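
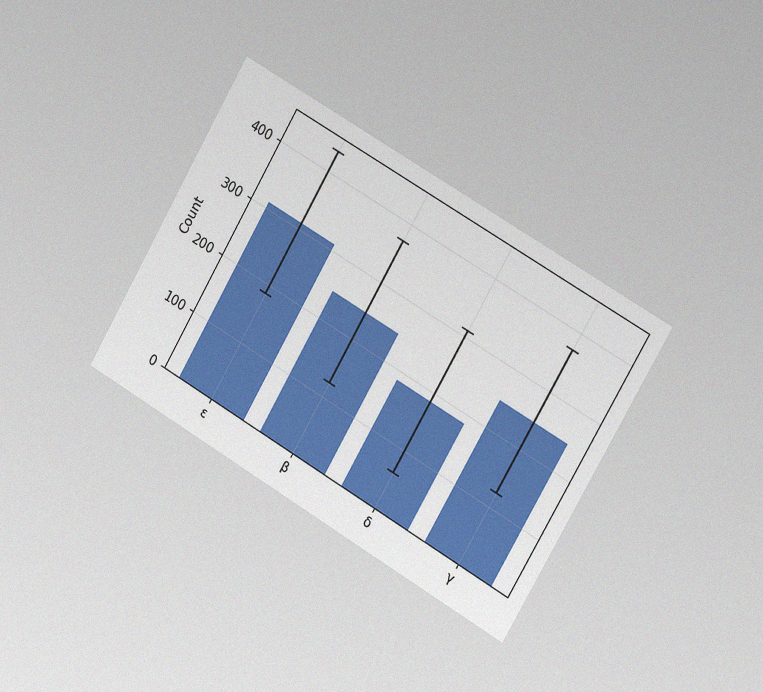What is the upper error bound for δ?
The chart is tilted about 30° clockwise and viewed slightly from the right, with some photo noise. The δ bar's upper whisker reaches 310.

310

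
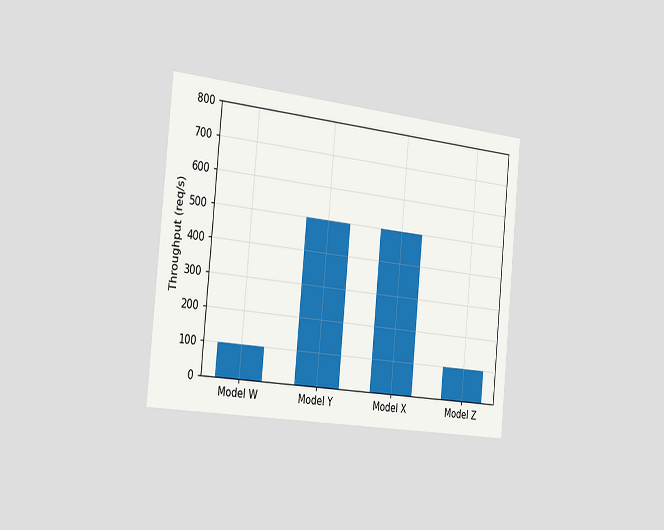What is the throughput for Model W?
The chart is tilted about 5° clockwise and viewed slightly from the left. Reading along the chart's y-axis, the Model W bar reaches 100req/s.

100req/s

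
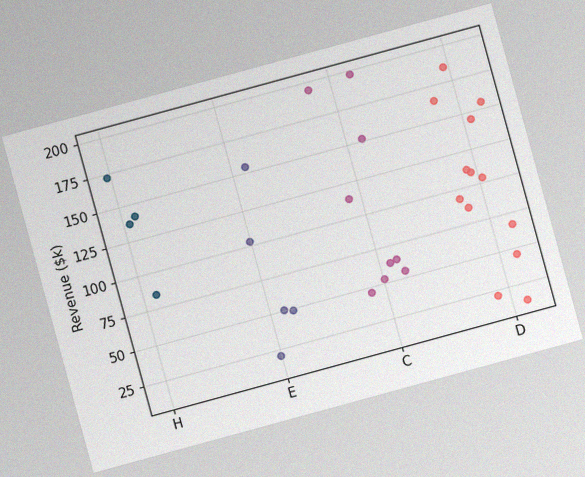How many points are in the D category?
The chart is tilted about 15° counter-clockwise, with some photo noise. Counting the markers in the D column gives 13.

13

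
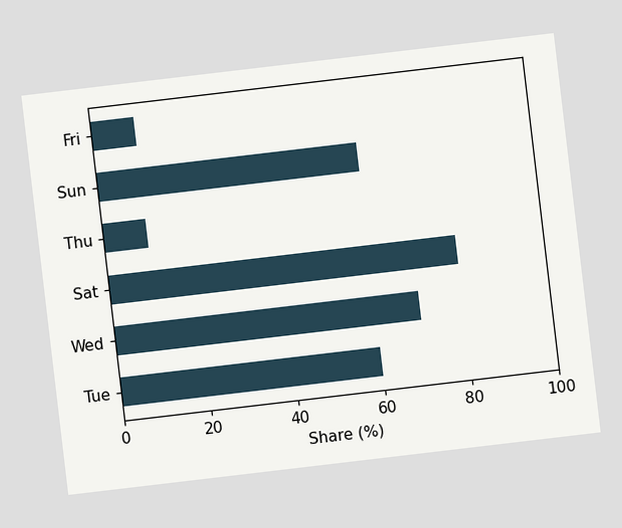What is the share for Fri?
10%

The chart is tilted about 7° counter-clockwise. Reading along the chart's x-axis, the Fri bar reaches 10%.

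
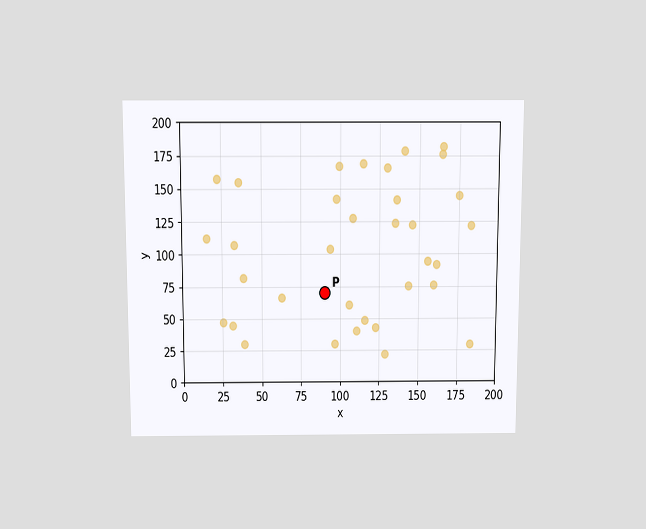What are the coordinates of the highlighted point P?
The chart is viewed slightly from above. Following the gridlines from P to each axis, P sits at (90, 70).

(90, 70)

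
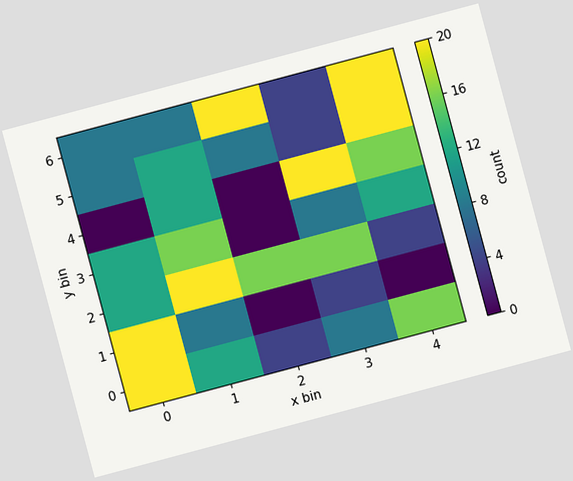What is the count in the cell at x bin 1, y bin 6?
8

The chart is tilted about 15° counter-clockwise. Matching the cell (1, 6) against the colorbar gives 8.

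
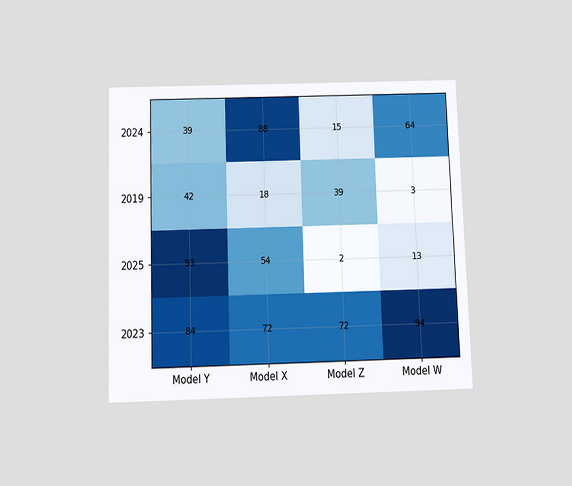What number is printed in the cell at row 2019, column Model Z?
The chart is viewed slightly from below. The (2019, Model Z) cell reads 39.

39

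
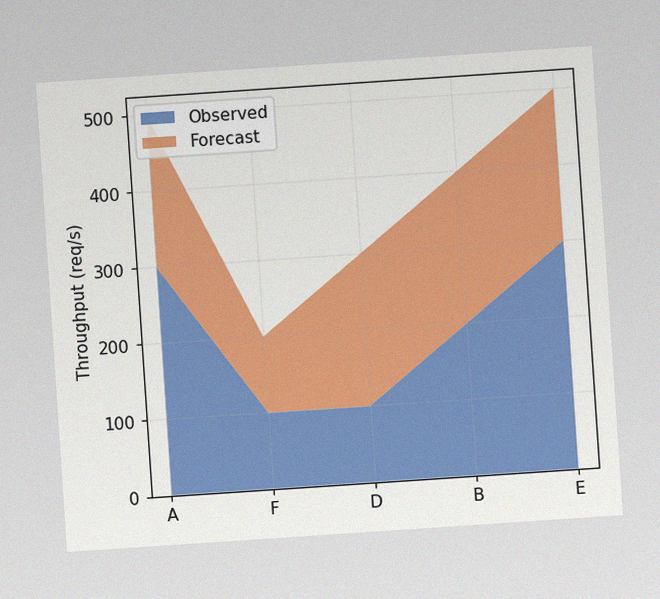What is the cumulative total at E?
500req/s

The chart is tilted about 4° counter-clockwise, with some photo noise. The stacked total at E reaches 500req/s.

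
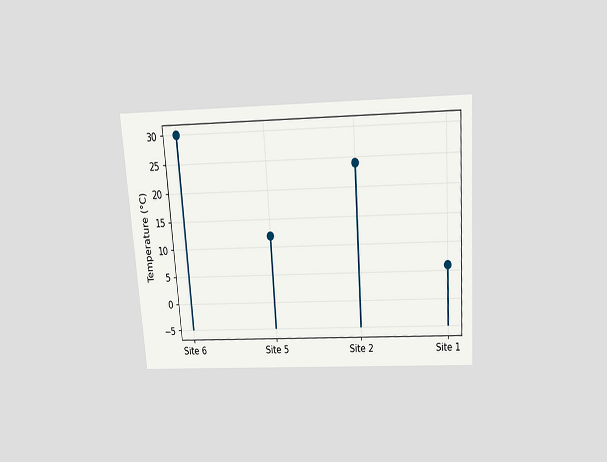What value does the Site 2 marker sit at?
The chart is tilted about 4° counter-clockwise and viewed slightly from above. The Site 2 marker sits at 24°C.

24°C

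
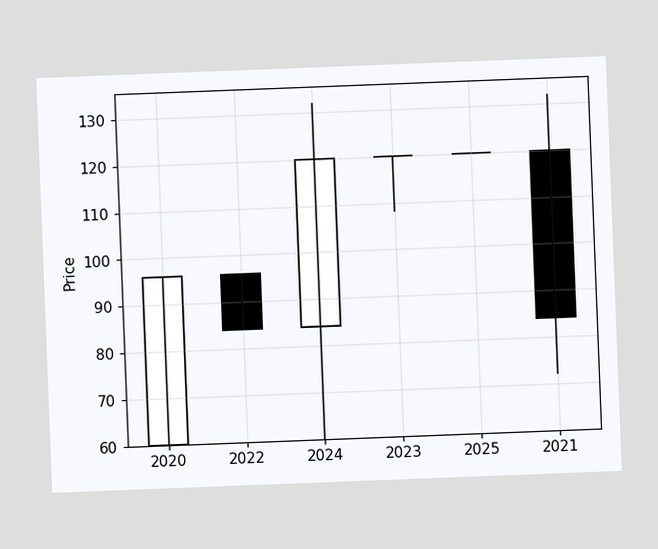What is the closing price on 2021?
The chart is tilted about 2° counter-clockwise. The 2021 candle closes at 84.

84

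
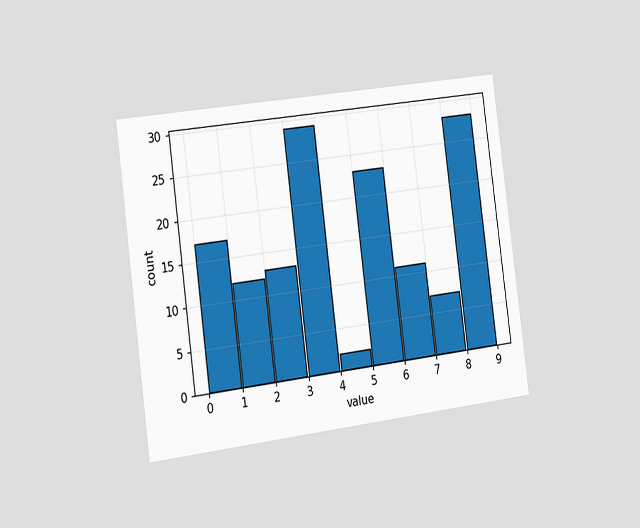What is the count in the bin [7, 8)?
The chart is tilted about 7° counter-clockwise and viewed slightly from the left. The [7, 8) bin has height 7.

7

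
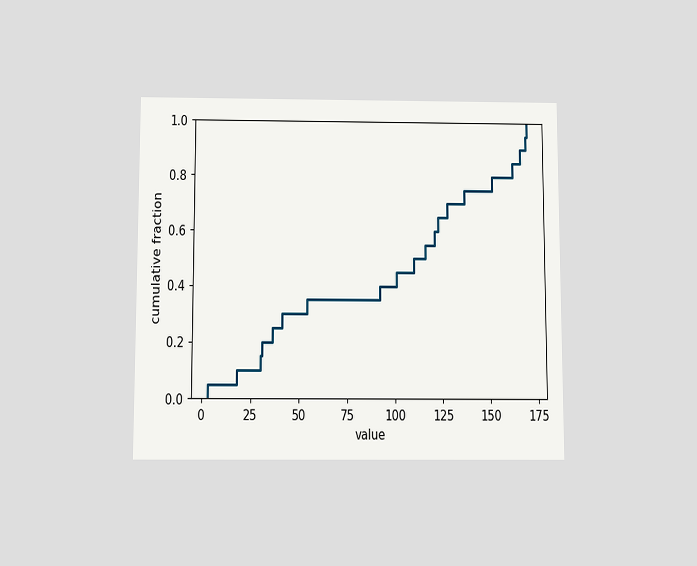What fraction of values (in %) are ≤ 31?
20%

The chart is viewed slightly from below. At x=31 the ECDF step is at 20%.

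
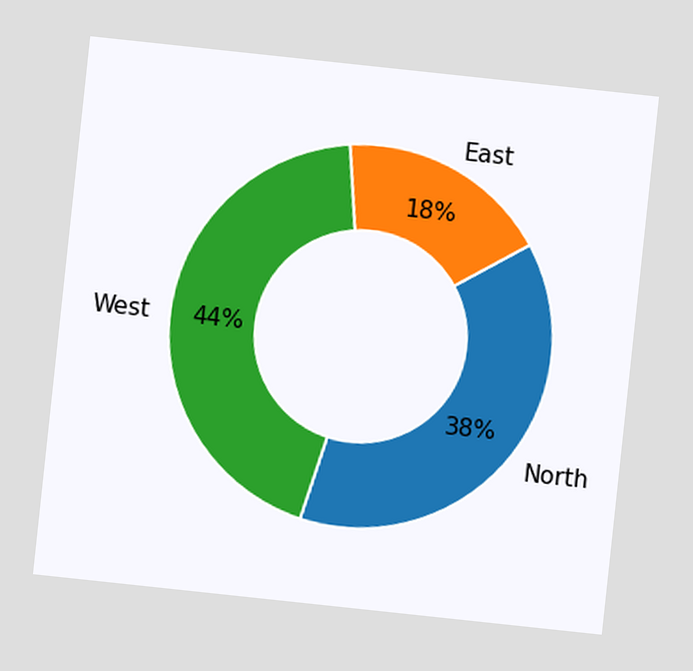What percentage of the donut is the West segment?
The chart is tilted about 6° clockwise. The West segment takes up 44% of the ring.

44%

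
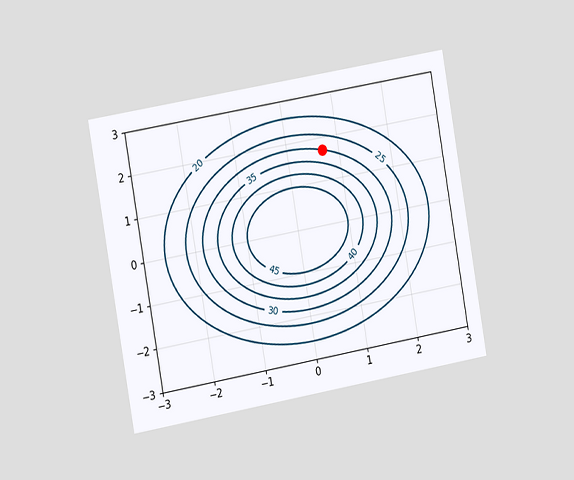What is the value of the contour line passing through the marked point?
30

The chart is tilted about 10° counter-clockwise and viewed slightly from the left. The marked point sits on the contour labelled 30.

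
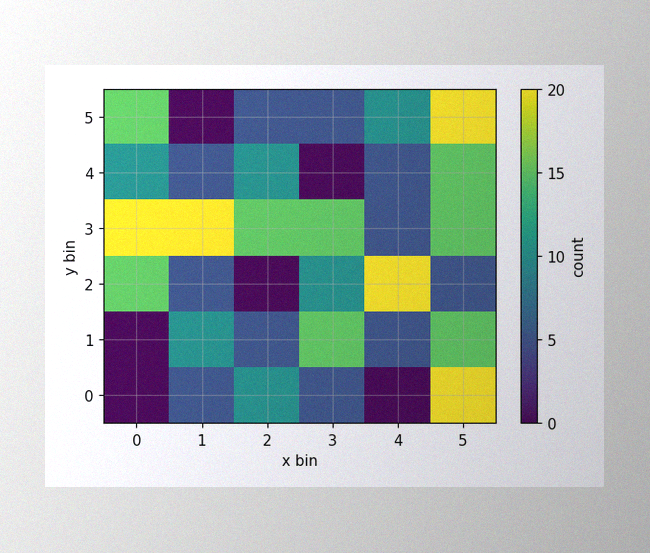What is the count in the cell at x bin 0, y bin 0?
0

The image has some photo noise and uneven lighting. Matching the cell (0, 0) against the colorbar gives 0.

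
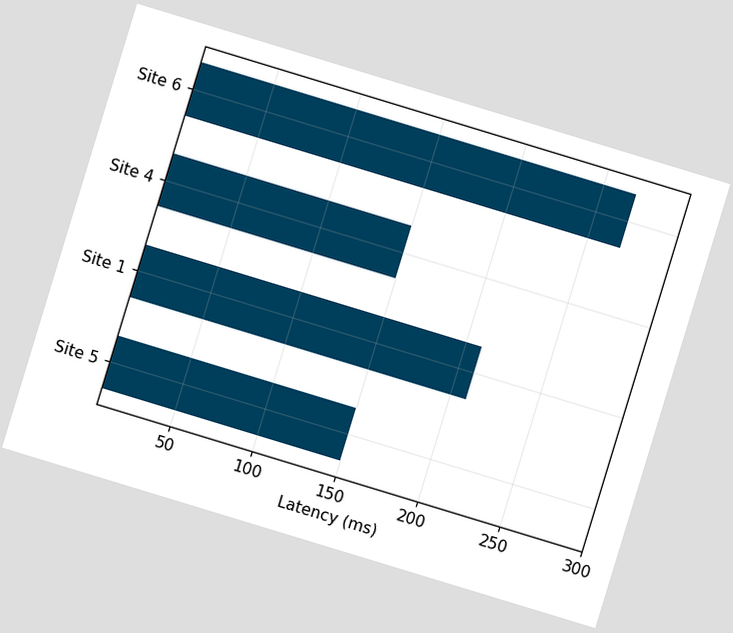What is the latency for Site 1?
210ms

The chart is tilted about 17° clockwise. Reading along the chart's x-axis, the Site 1 bar reaches 210ms.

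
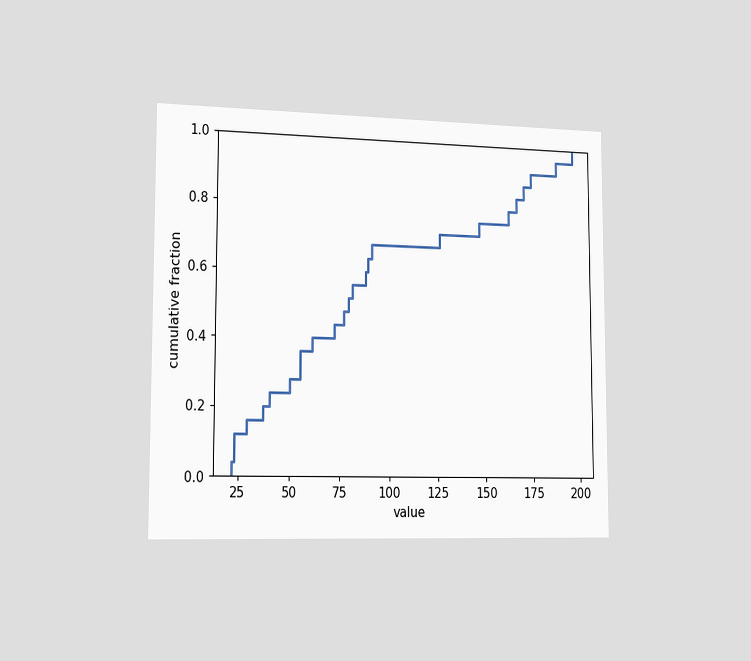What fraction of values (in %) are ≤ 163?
The chart is viewed slightly from the left. At x=163 the ECDF step is at 80%.

80%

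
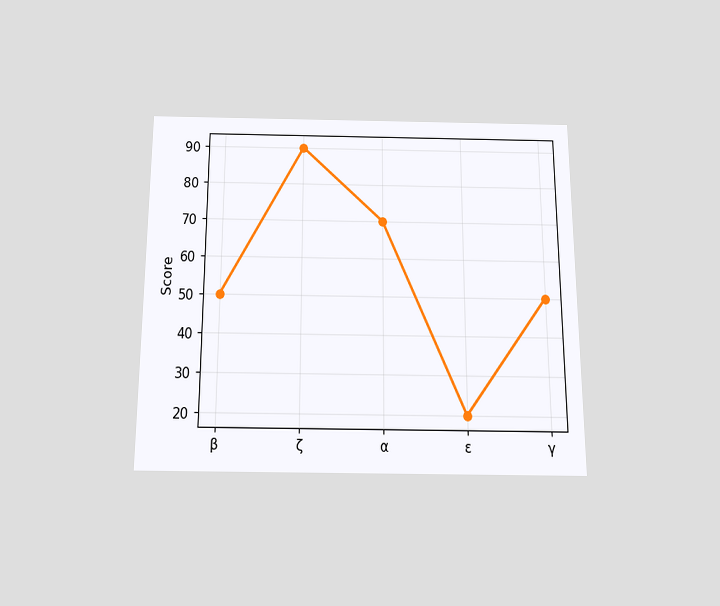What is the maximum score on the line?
90

The chart is viewed slightly from below. The highest point is at ζ, and reading across to the y-axis gives 90.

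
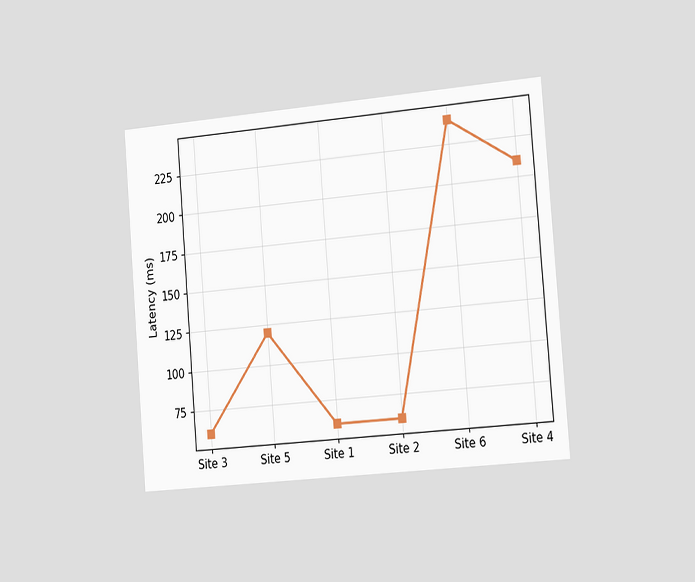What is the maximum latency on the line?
240ms

The chart is tilted about 5° counter-clockwise and viewed slightly from the right. The highest point is at Site 6, and reading across to the y-axis gives 240ms.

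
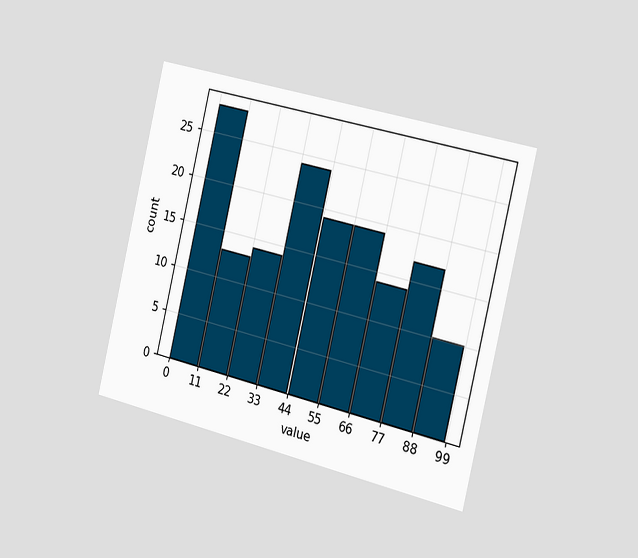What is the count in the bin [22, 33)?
14

The chart is tilted about 13° clockwise and viewed slightly from the right. The [22, 33) bin has height 14.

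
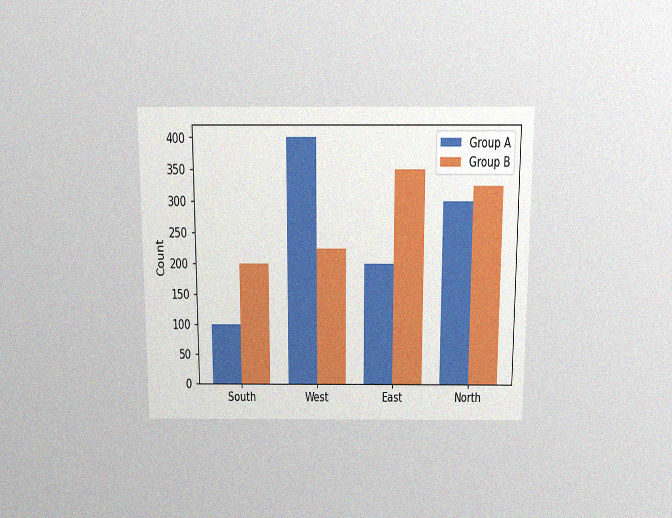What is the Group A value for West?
400

The chart is viewed slightly from above, with some photo noise. The Group A bar at West reaches 400 on the y-axis.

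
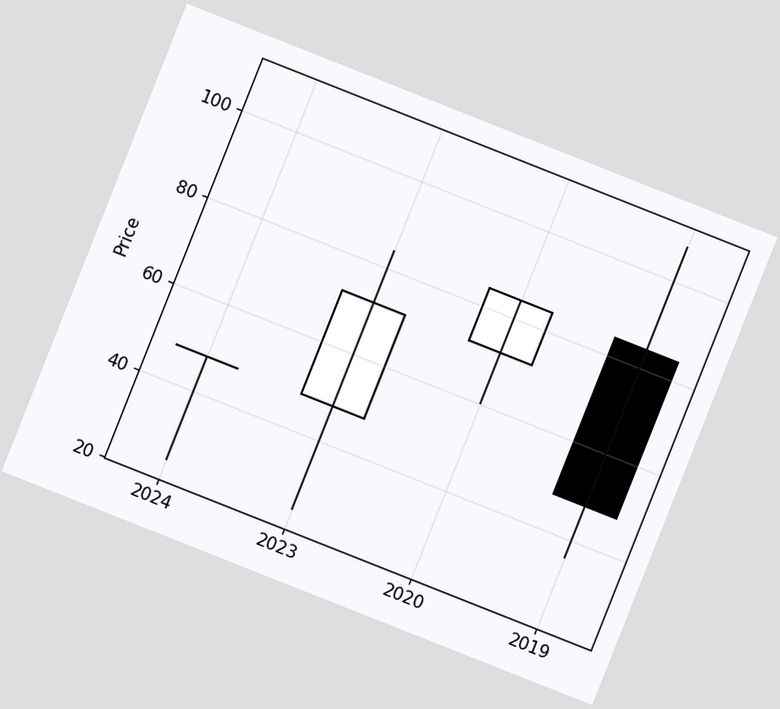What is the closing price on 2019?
48

The chart is tilted about 22° clockwise. The 2019 candle closes at 48.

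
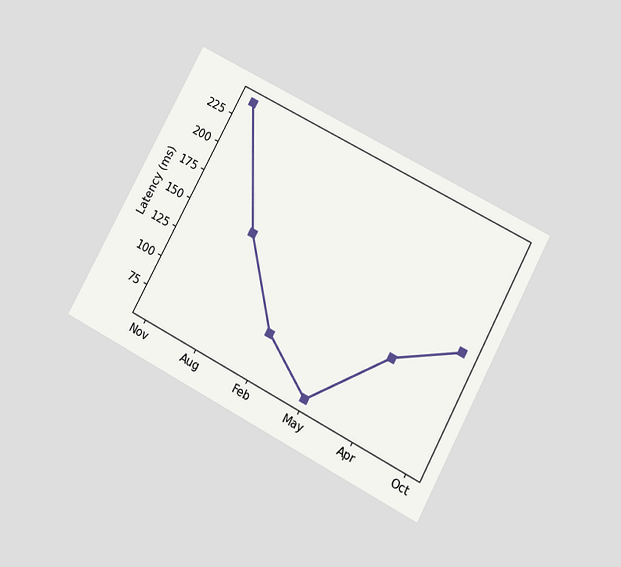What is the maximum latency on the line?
The chart is tilted about 28° clockwise and viewed at a slight angle. The highest point is at Nov, and reading across to the y-axis gives 240ms.

240ms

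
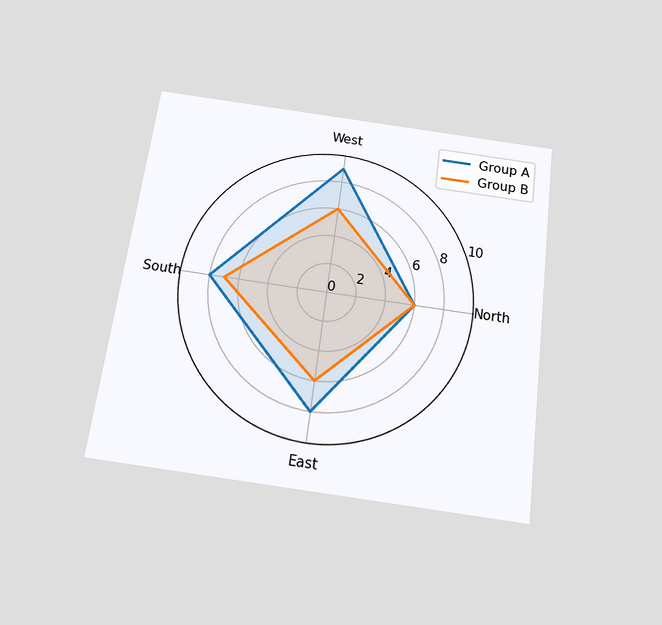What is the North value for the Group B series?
6

The chart is tilted about 8° clockwise and viewed slightly from below. On the North axis, Group B reaches 6.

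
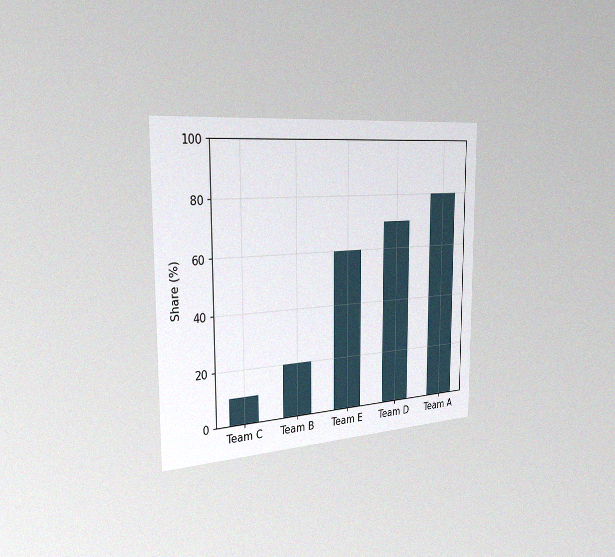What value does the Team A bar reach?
80%

The chart is viewed slightly from the left, with some photo noise. Reading along the chart's y-axis, the Team A bar reaches 80%.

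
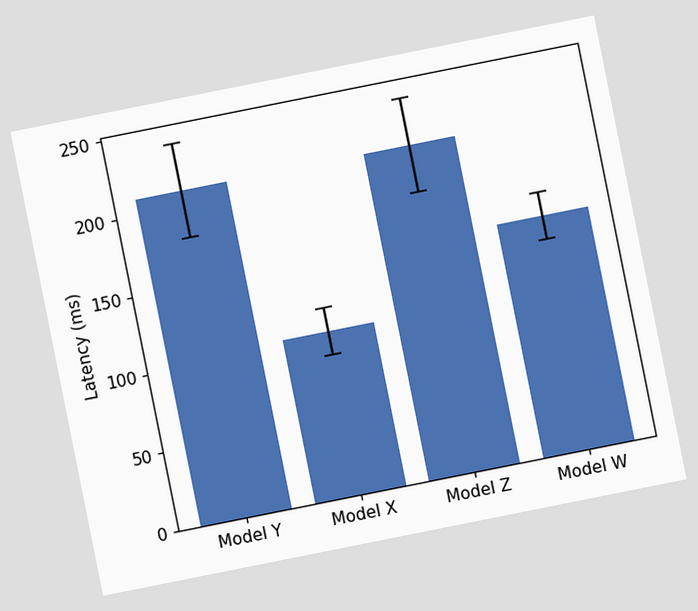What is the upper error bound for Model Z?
240ms

The chart is tilted about 11° counter-clockwise. The Model Z bar's upper whisker reaches 240ms.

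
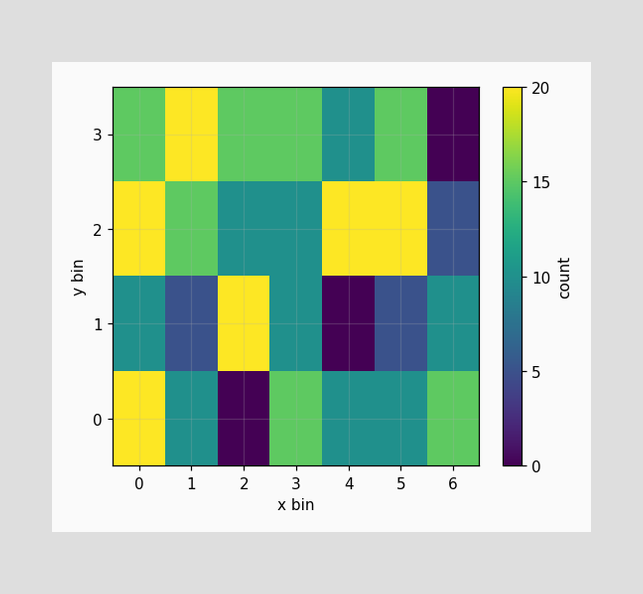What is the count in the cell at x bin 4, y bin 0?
10

Matching the cell (4, 0) against the colorbar gives 10.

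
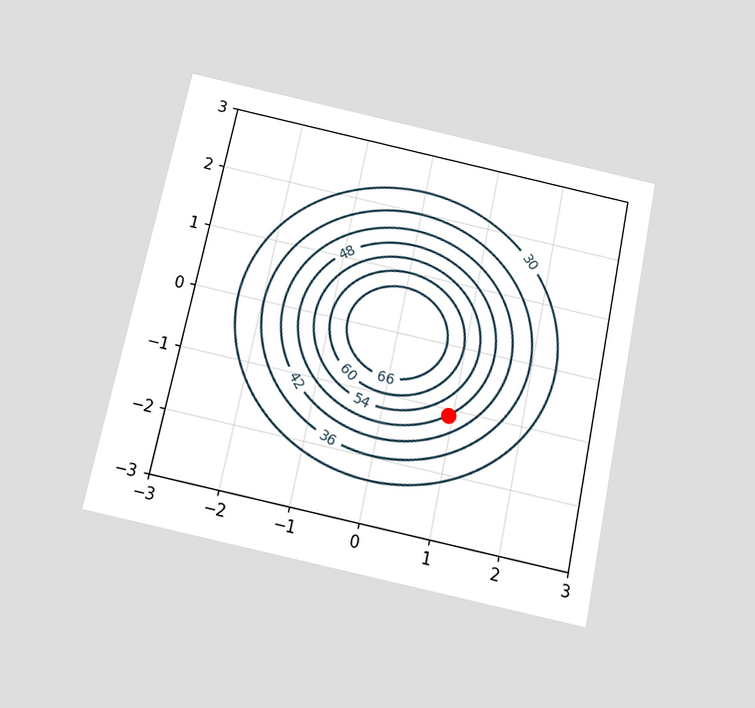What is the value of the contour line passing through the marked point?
The chart is tilted about 12° clockwise and viewed slightly from below. The marked point sits on the contour labelled 48.

48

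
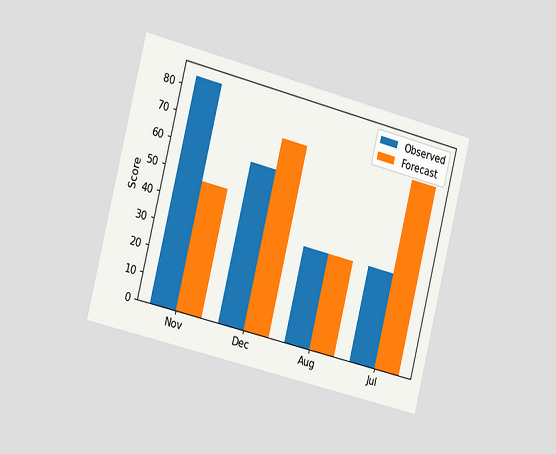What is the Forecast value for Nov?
48

The chart is tilted about 14° clockwise and viewed slightly from the left. The Forecast bar at Nov reaches 48 on the y-axis.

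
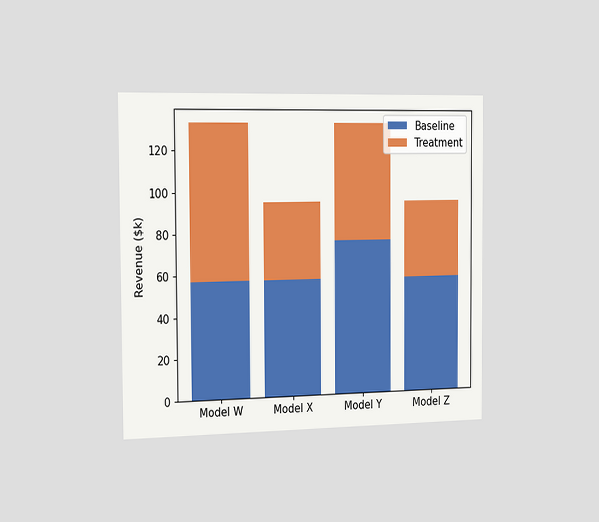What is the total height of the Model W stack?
The chart is viewed slightly from the left. The Model W stack's top reaches $133k on the y-axis.

$133k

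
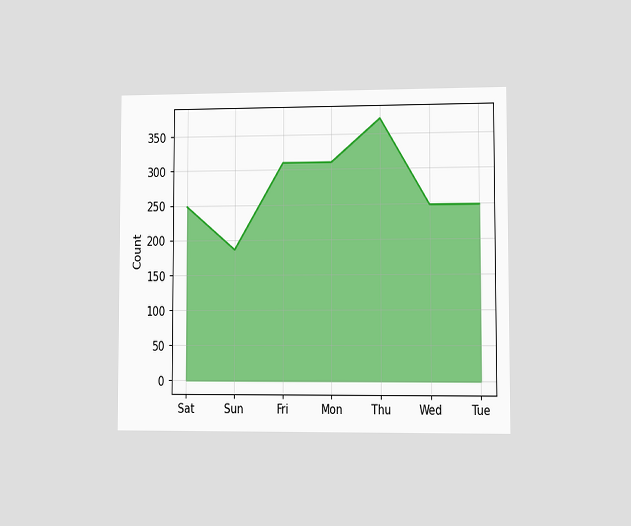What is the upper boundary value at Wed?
248

The chart is viewed at a slight angle. At Wed the upper boundary is at 248.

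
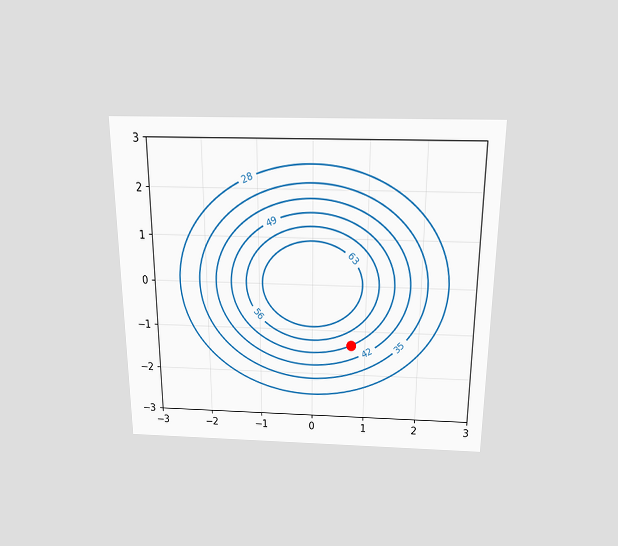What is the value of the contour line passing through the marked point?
49

The chart is viewed slightly from above. The marked point sits on the contour labelled 49.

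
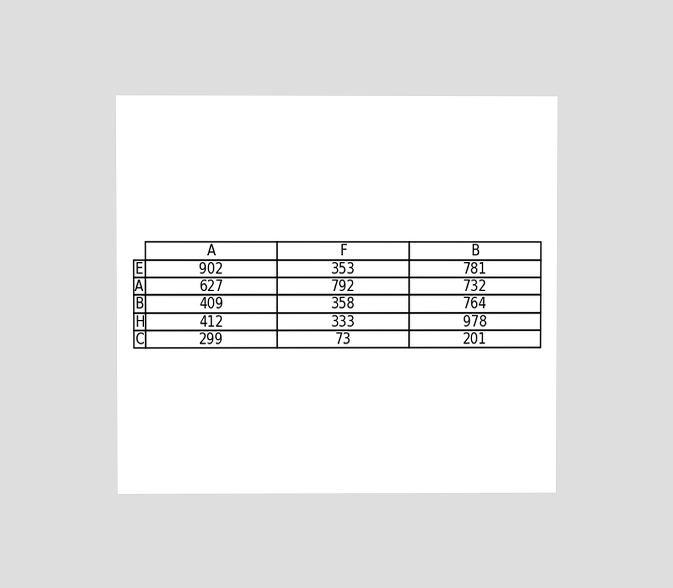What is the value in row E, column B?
781

The chart is viewed at a slight angle. The (E, B) cell reads 781.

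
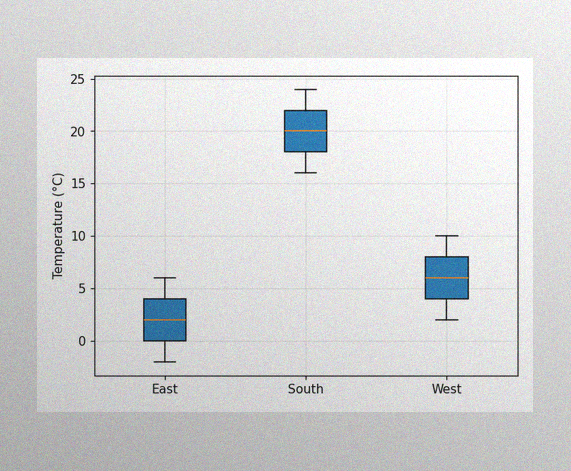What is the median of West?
The image has some photo noise and uneven lighting. The median line in the West box sits at 6°C.

6°C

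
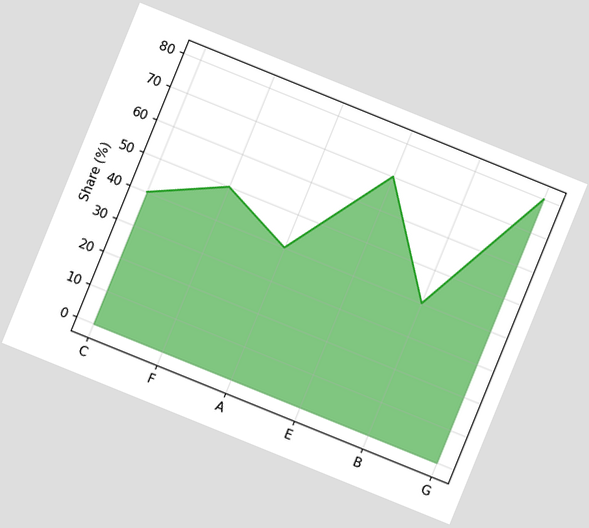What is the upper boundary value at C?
The chart is tilted about 22° clockwise. At C the upper boundary is at 40%.

40%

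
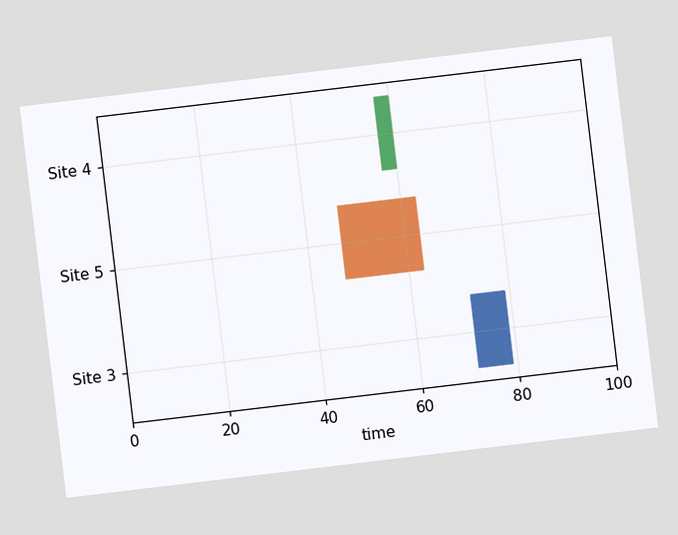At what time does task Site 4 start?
The chart is tilted about 7° counter-clockwise. The Site 4 bar begins at t=57.

57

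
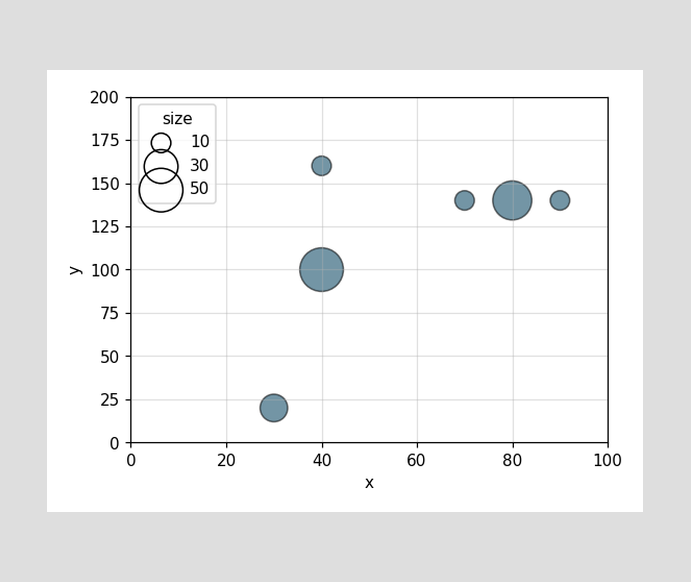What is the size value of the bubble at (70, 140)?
Matching the bubble at (70, 140) against the size legend gives 10.

10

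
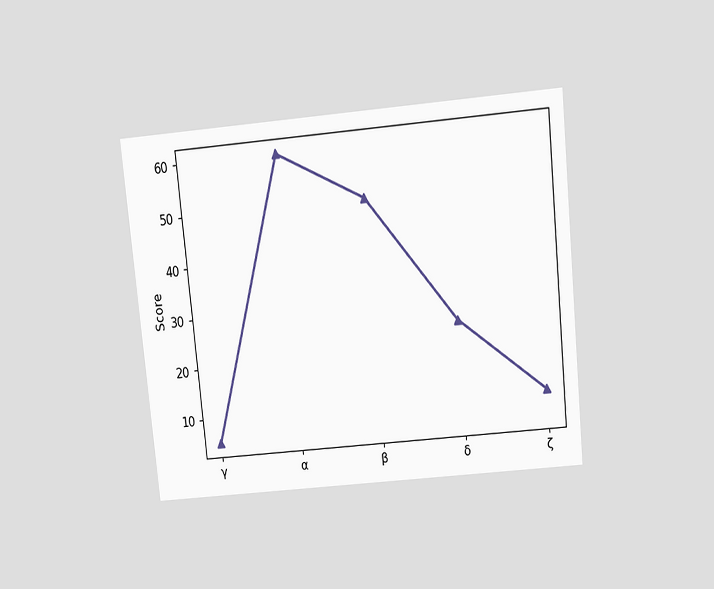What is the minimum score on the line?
The chart is tilted about 6° counter-clockwise and viewed slightly from above. The lowest point is at γ, and reading across to the y-axis gives 5.

5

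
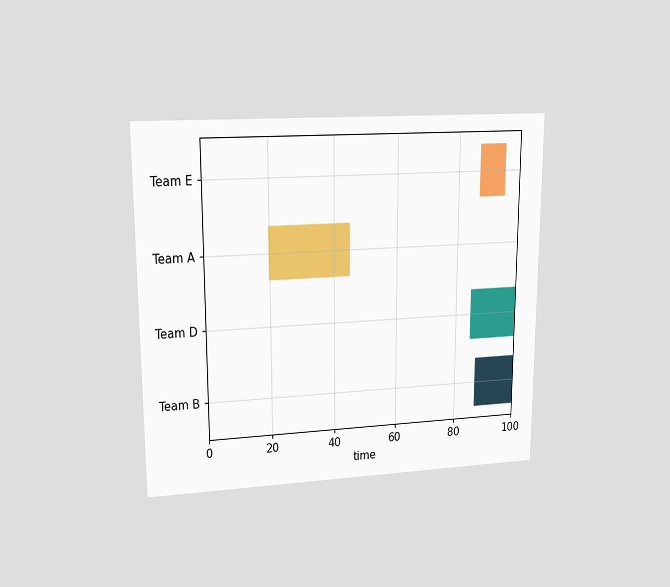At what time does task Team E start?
The chart is viewed at a slight angle. The Team E bar begins at t=87.

87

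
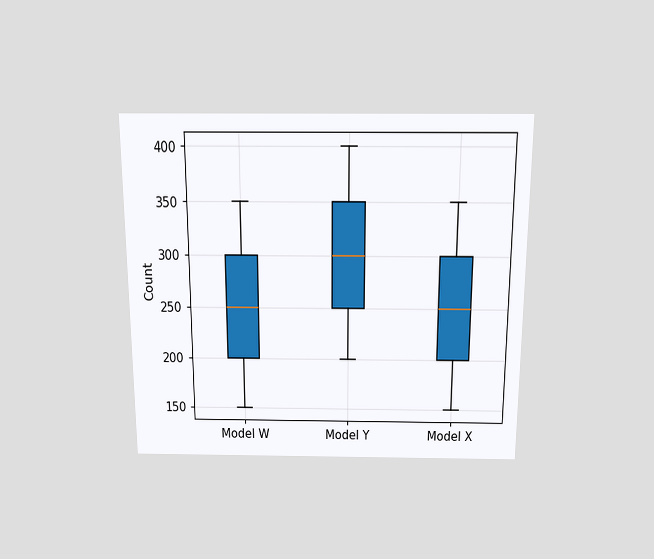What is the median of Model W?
The chart is viewed slightly from above. The median line in the Model W box sits at 250.

250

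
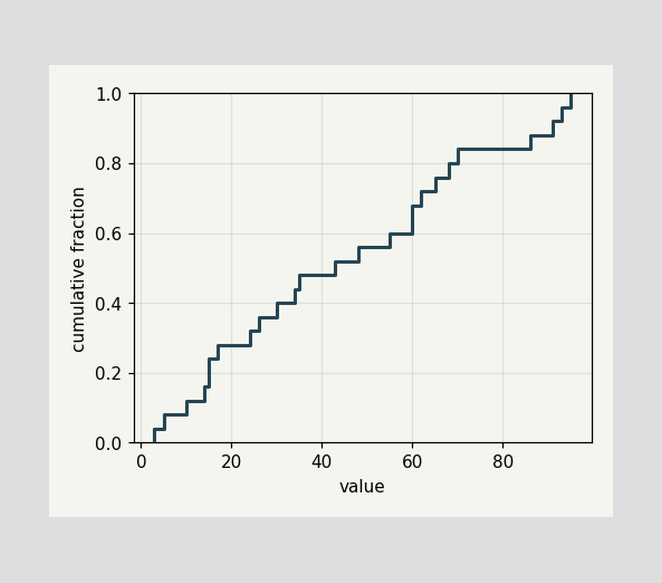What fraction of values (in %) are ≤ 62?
72%

At x=62 the ECDF step is at 72%.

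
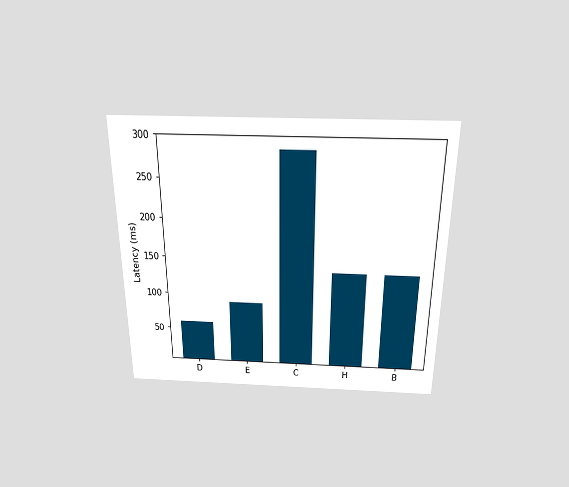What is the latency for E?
The chart is viewed slightly from above. Reading along the chart's y-axis, the E bar reaches 90ms.

90ms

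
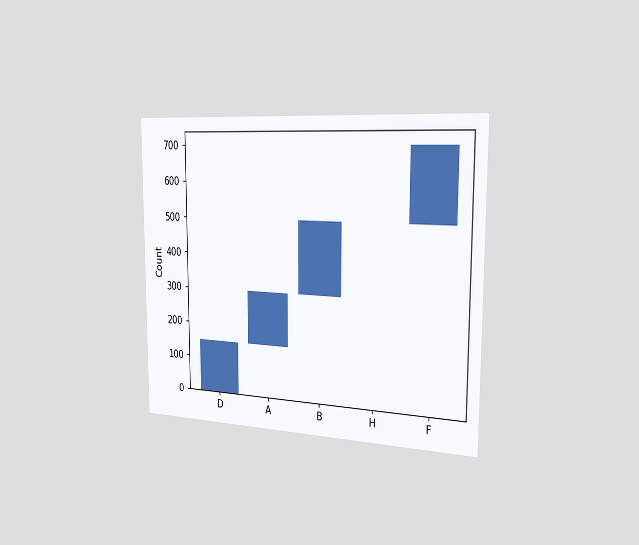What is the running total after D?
150

The chart is viewed slightly from the right. After D the running total reaches 150.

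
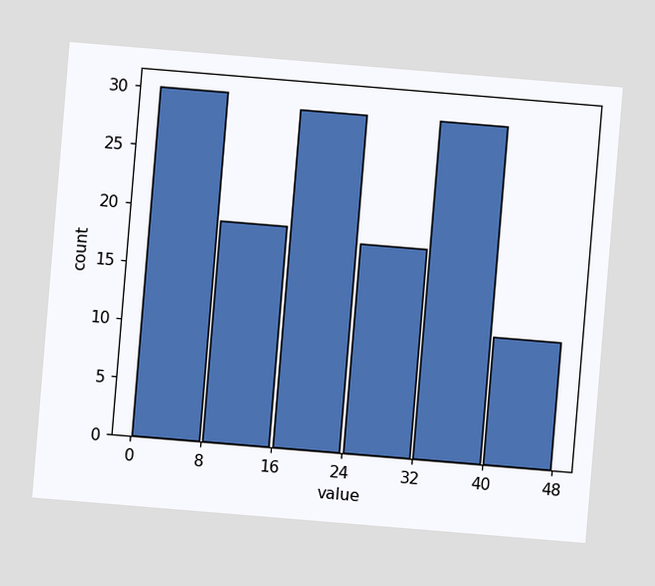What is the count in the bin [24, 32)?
The chart is tilted about 5° clockwise. The [24, 32) bin has height 18.

18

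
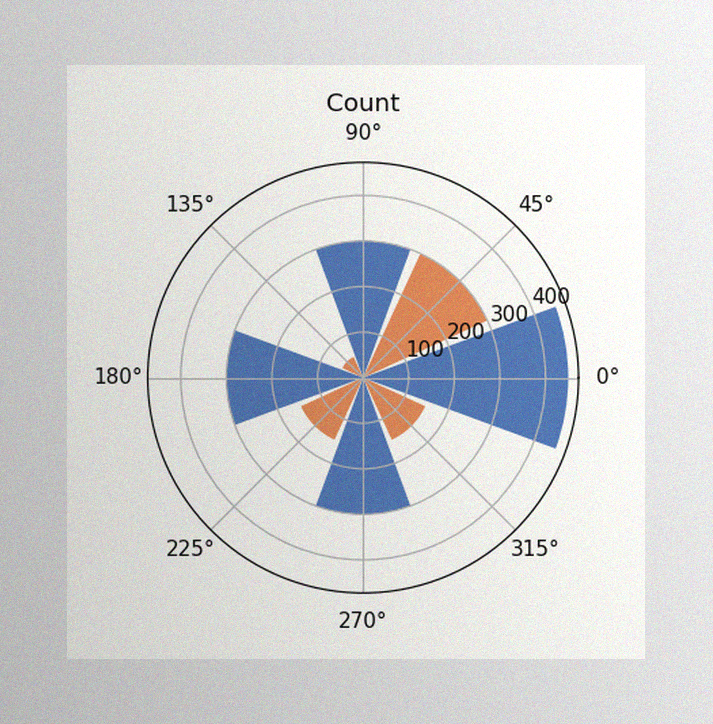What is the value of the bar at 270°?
The image has some photo noise and uneven lighting. The bar at 270° reaches 300 on the radial axis.

300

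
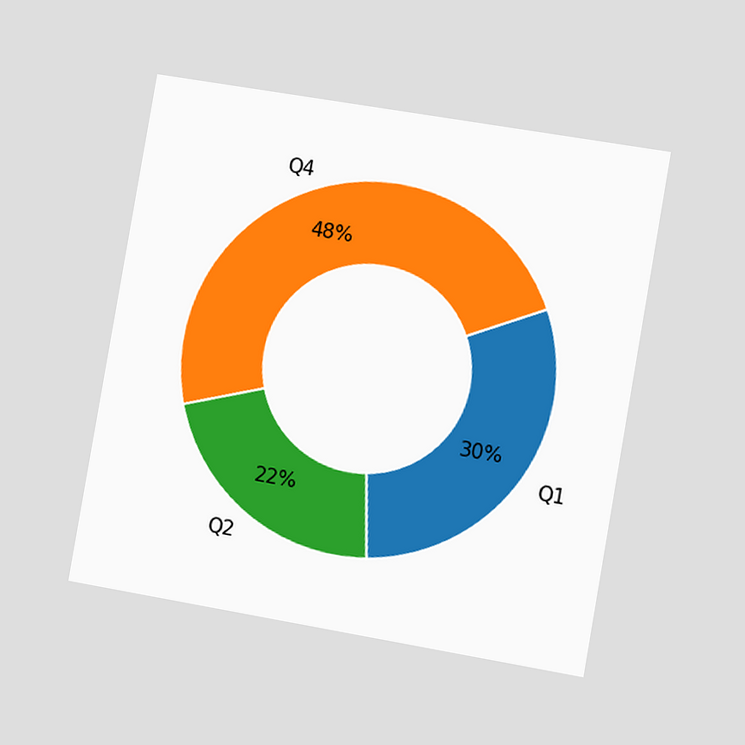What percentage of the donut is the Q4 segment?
The chart is tilted about 10° clockwise and viewed at a slight angle. The Q4 segment takes up 48% of the ring.

48%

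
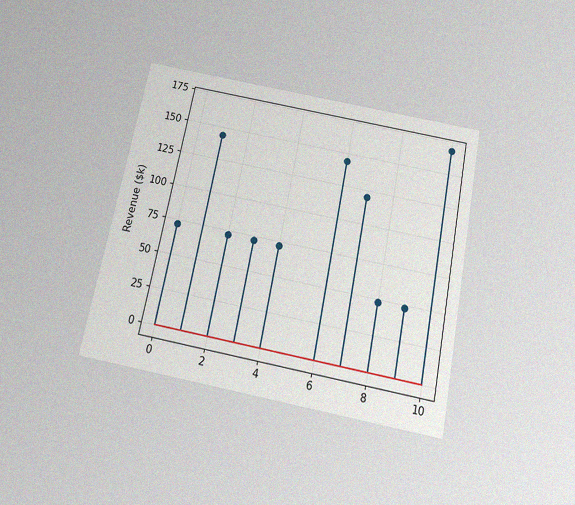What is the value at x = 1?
$144k

The chart is tilted about 11° clockwise and viewed slightly from below, with some photo noise. The stem at x=1 reaches $144k.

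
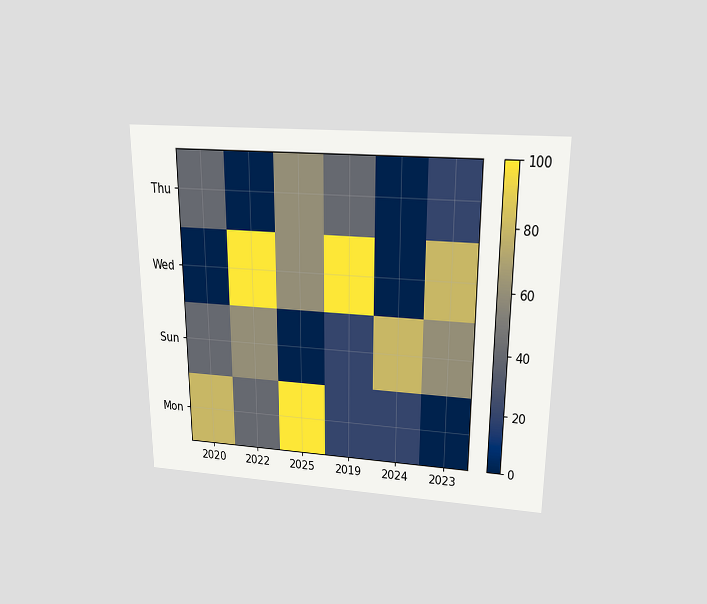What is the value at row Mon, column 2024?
20

The chart is viewed slightly from above. Matching cell (Mon, 2024) against the colorbar gives 20.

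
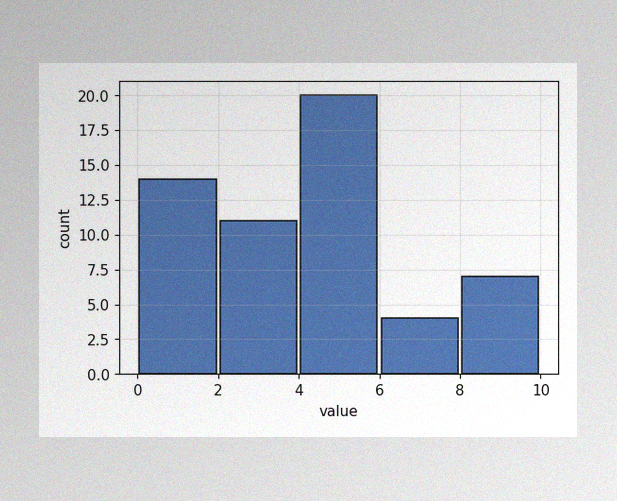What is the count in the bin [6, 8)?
4

The image has some photo noise and uneven lighting. The [6, 8) bin has height 4.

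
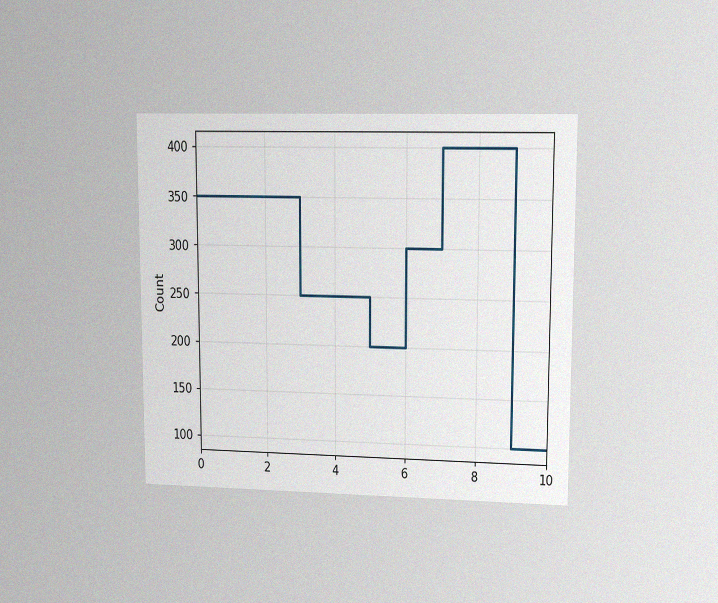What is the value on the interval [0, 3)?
The chart is viewed at a slight angle, with some photo noise. On [0, 3) the step sits at 350.

350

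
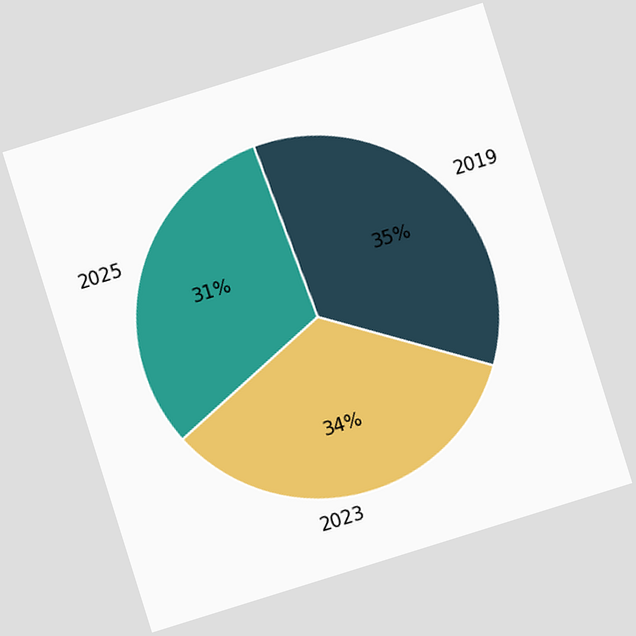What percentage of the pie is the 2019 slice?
35%

The chart is tilted about 17° counter-clockwise. The 2019 slice takes up 35% of the pie.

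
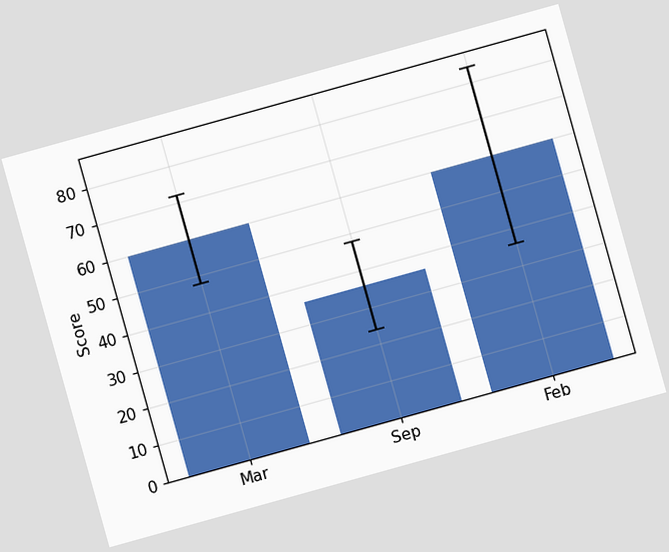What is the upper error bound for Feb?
The chart is tilted about 16° counter-clockwise. The Feb bar's upper whisker reaches 84.

84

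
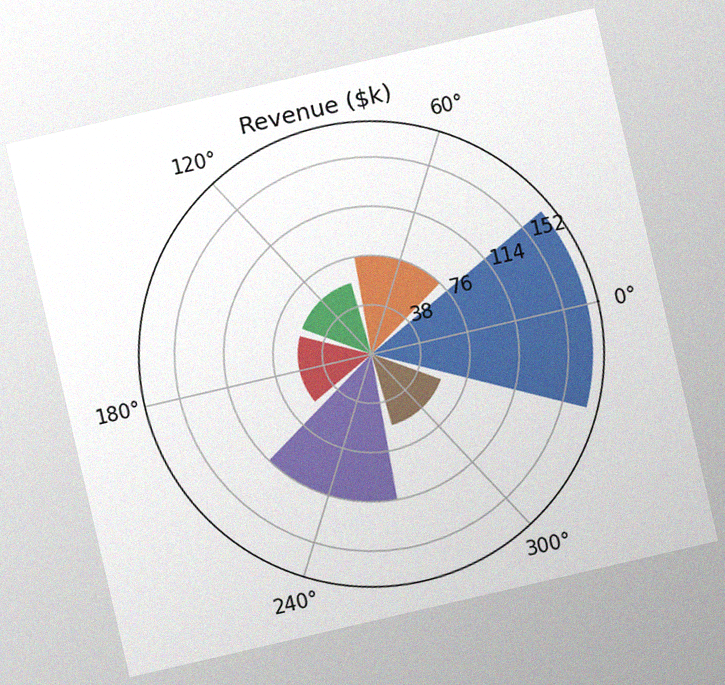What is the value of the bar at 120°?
The chart is tilted about 13° counter-clockwise, with some photo noise. The bar at 120° reaches $57k on the radial axis.

$57k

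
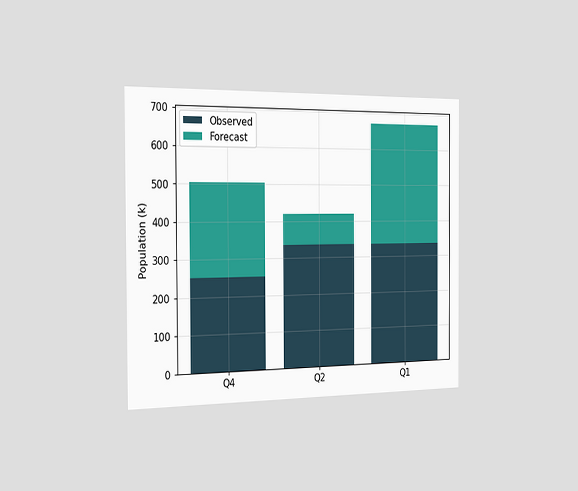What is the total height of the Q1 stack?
The chart is viewed slightly from the left. The Q1 stack's top reaches 672k on the y-axis.

672k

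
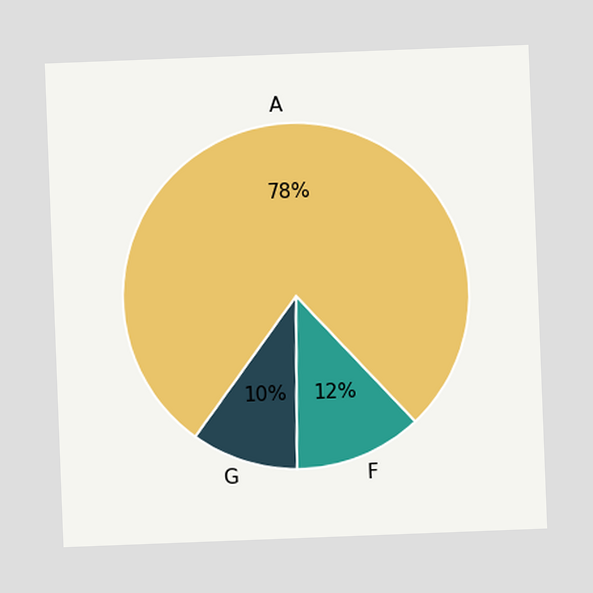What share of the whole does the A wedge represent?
78%

The chart is tilted about 2° counter-clockwise. The A slice takes up 78% of the pie.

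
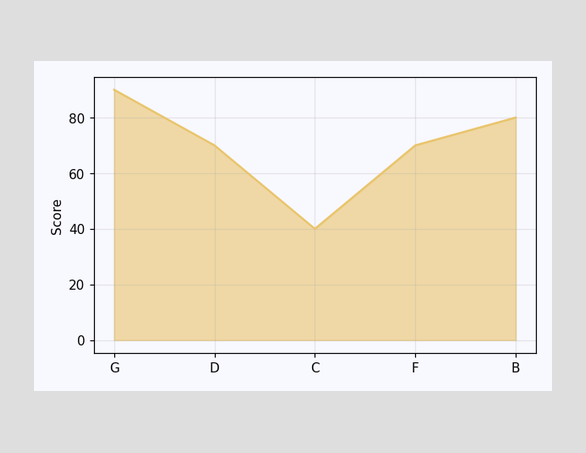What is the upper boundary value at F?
At F the upper boundary is at 70.

70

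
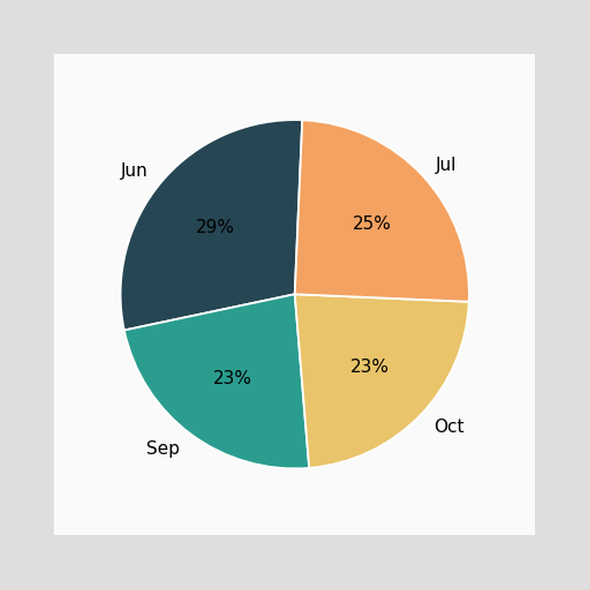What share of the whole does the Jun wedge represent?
29%

The Jun slice takes up 29% of the pie.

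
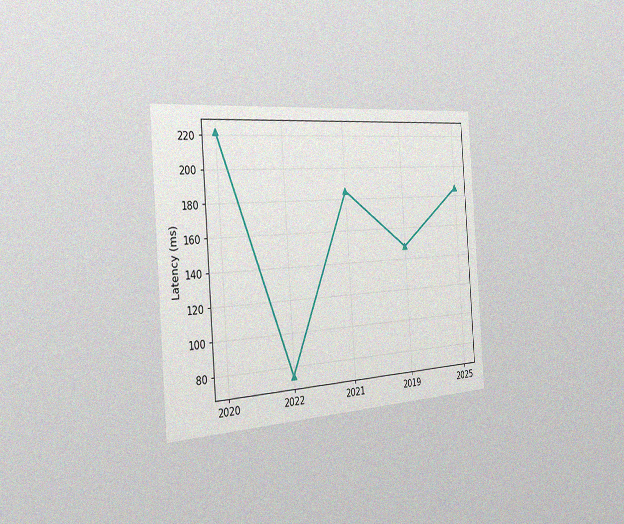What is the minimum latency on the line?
74ms

The chart is tilted about 4° counter-clockwise and viewed slightly from the left, with some photo noise. The lowest point is at 2022, and reading across to the y-axis gives 74ms.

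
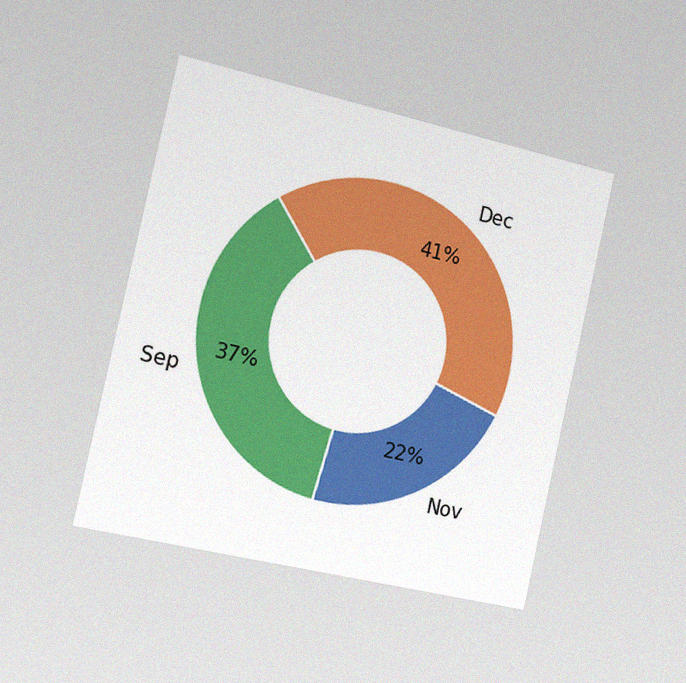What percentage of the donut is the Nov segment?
The chart is tilted about 13° clockwise and viewed slightly from the left, with some photo noise. The Nov segment takes up 22% of the ring.

22%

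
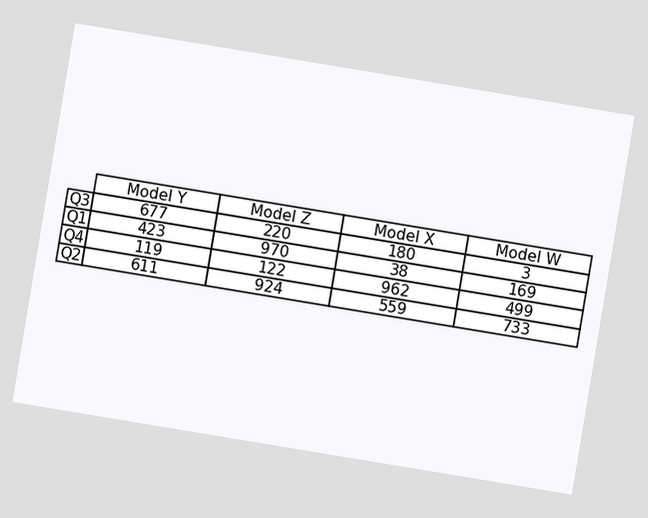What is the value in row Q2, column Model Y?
611

The chart is tilted about 9° clockwise. The (Q2, Model Y) cell reads 611.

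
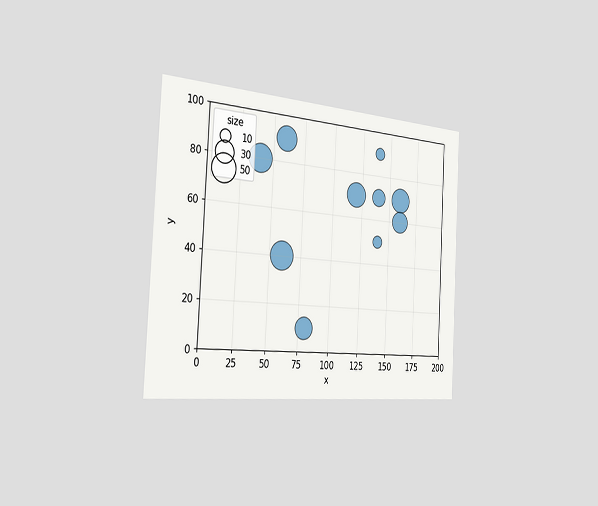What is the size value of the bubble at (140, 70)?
The chart is tilted about 3° clockwise and viewed slightly from the left. Matching the bubble at (140, 70) against the size legend gives 20.

20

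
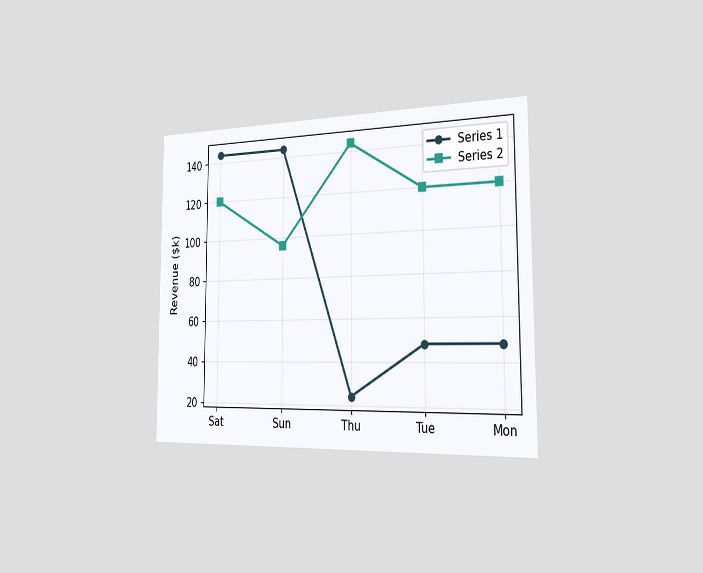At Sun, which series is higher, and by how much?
The chart is viewed slightly from the right. At Sun, Series 1 sits above the other line by $48k.

Series 1, by $48k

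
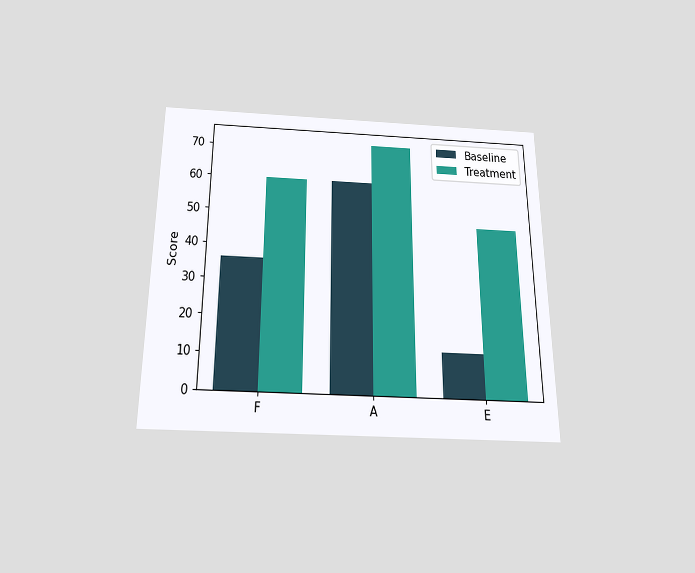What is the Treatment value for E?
48

The chart is viewed slightly from below. The Treatment bar at E reaches 48 on the y-axis.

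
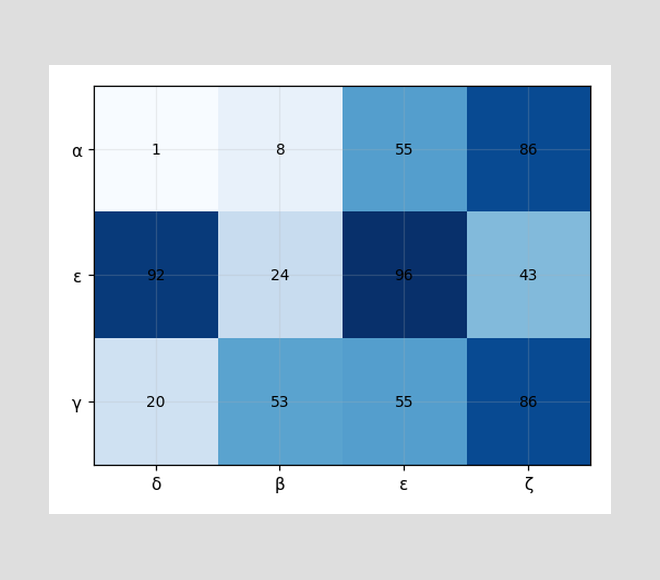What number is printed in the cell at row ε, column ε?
96

The (ε, ε) cell reads 96.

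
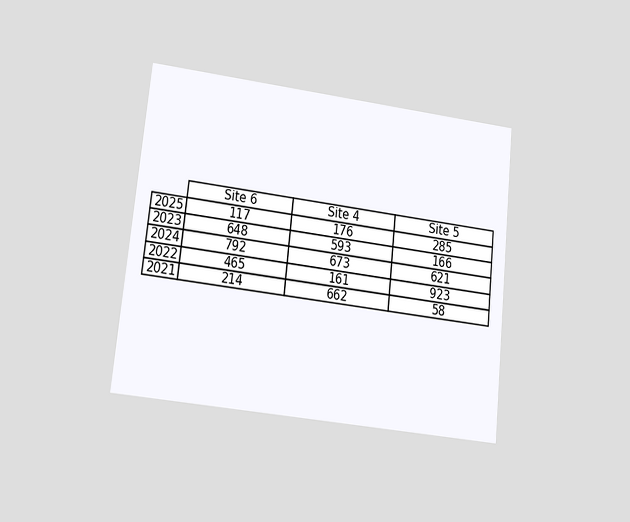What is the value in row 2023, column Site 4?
The chart is tilted about 6° clockwise and viewed at a slight angle. The (2023, Site 4) cell reads 593.

593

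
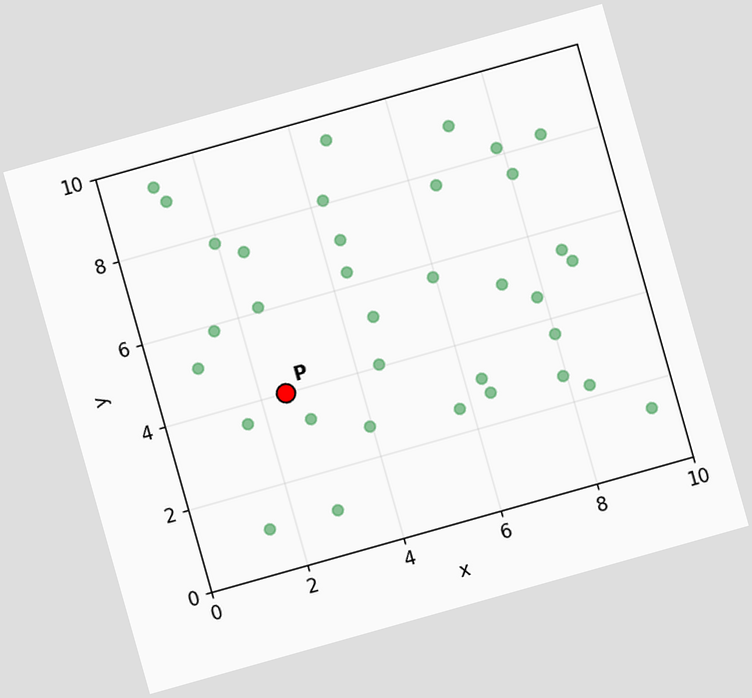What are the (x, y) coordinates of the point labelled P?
(2.5, 4)

The chart is tilted about 16° counter-clockwise. Following the gridlines from P to each axis, P sits at (2.5, 4).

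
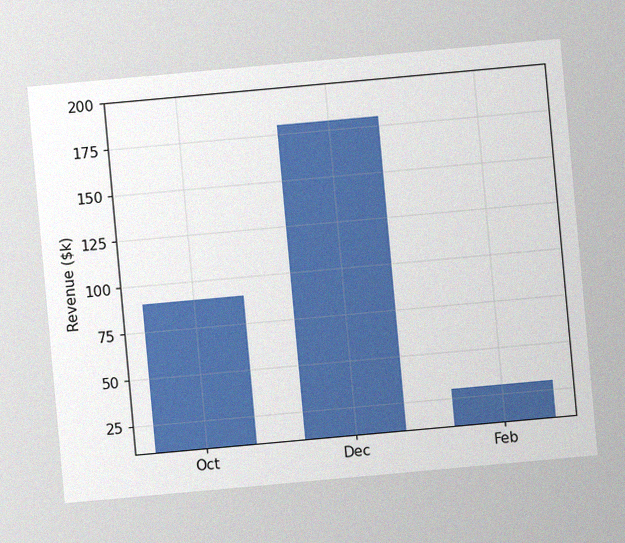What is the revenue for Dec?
The chart is tilted about 5° counter-clockwise, with some photo noise. Reading along the chart's y-axis, the Dec bar reaches $180k.

$180k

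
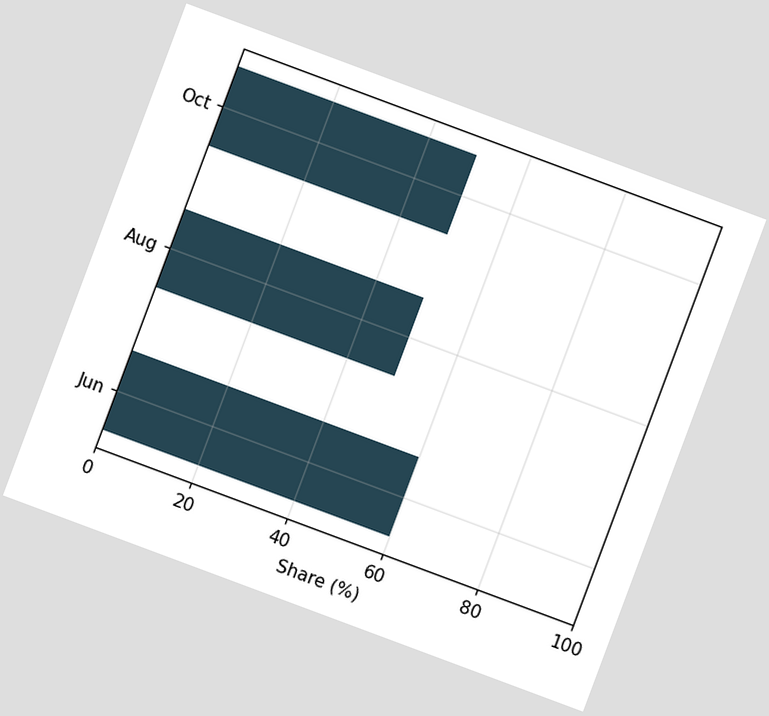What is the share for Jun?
60%

The chart is tilted about 20° clockwise. Reading along the chart's x-axis, the Jun bar reaches 60%.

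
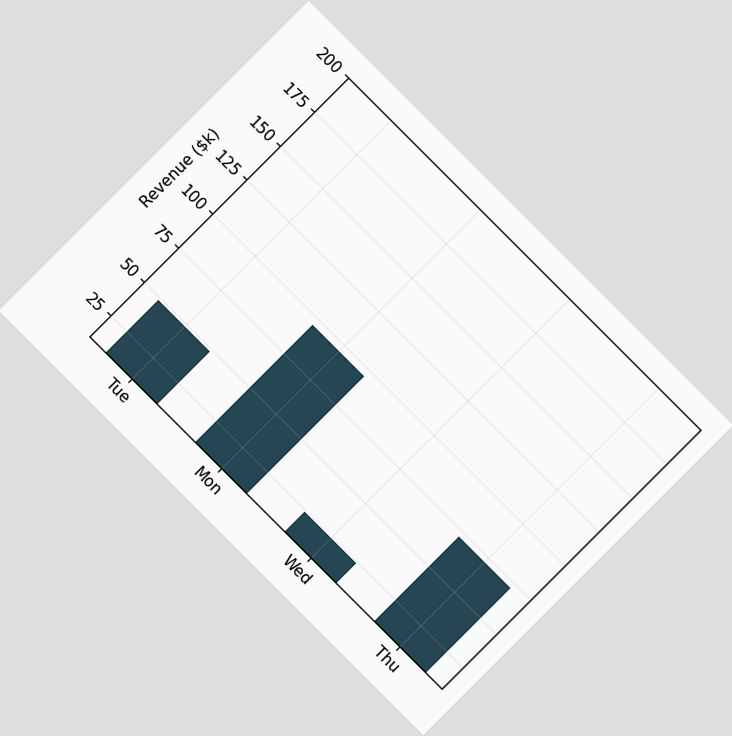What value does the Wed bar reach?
$24k

The chart is tilted about 45° clockwise. Reading along the chart's y-axis, the Wed bar reaches $24k.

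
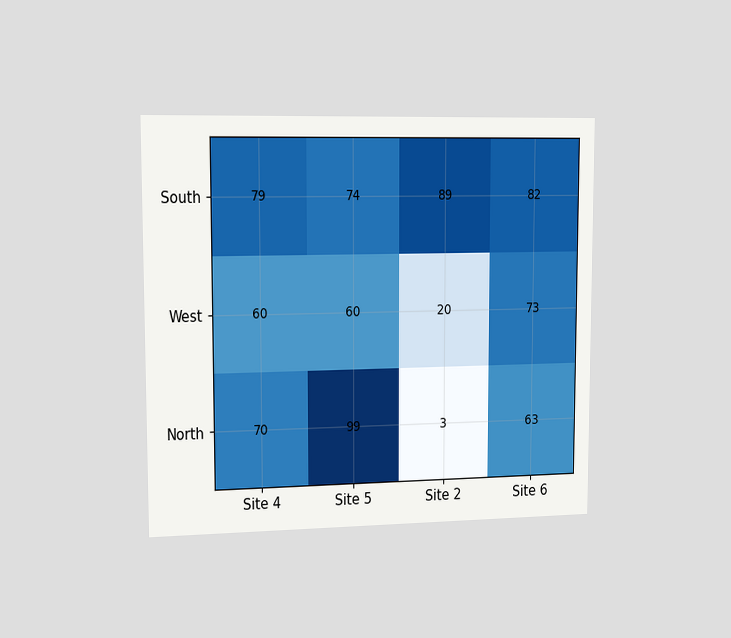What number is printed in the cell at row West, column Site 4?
The chart is viewed slightly from the left. The (West, Site 4) cell reads 60.

60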